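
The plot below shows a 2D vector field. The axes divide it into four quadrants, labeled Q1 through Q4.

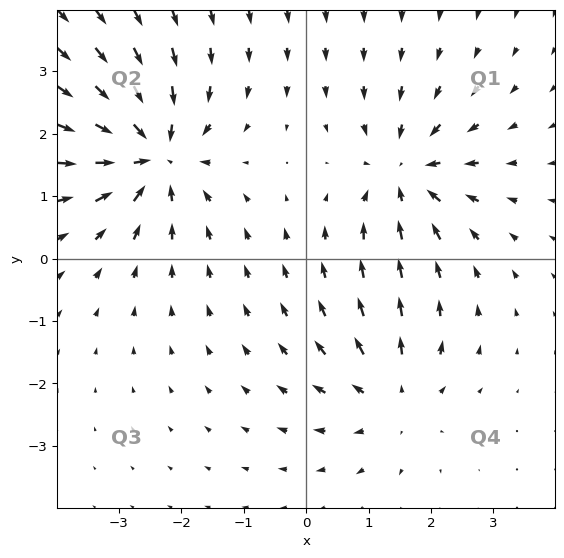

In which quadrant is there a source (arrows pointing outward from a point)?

The source sits at approximately (1.4, -2.2), which lies in quadrant Q4. The divergence there is about +3, positive as expected for a source.

Q4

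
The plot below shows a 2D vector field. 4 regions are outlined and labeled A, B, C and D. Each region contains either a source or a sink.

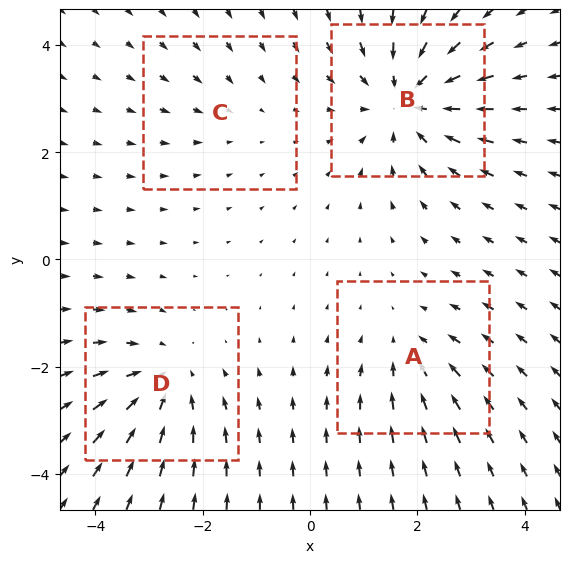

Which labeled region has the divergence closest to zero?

Divergence at each region's feature centre — A: about -3, B: about -6, C: about -2, D: about -4. Region C is closest to zero.

C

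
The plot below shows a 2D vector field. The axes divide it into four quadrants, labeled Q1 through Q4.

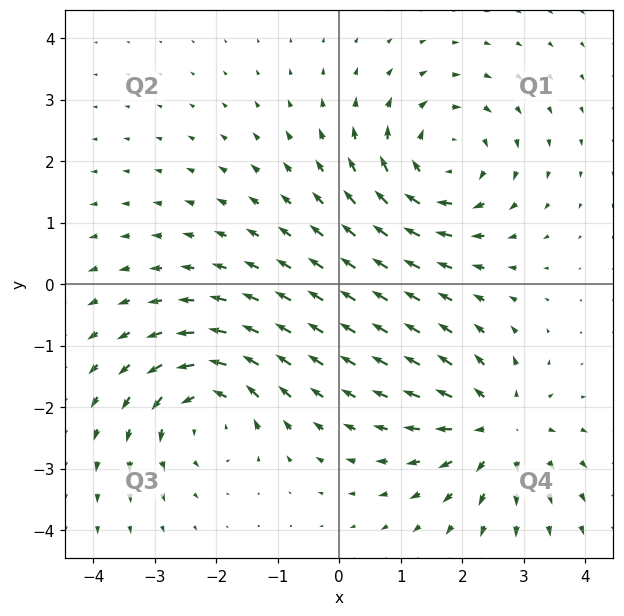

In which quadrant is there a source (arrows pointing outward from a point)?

Q4

The source sits at approximately (2.6, -2.3), which lies in quadrant Q4. The divergence there is about +4, positive as expected for a source.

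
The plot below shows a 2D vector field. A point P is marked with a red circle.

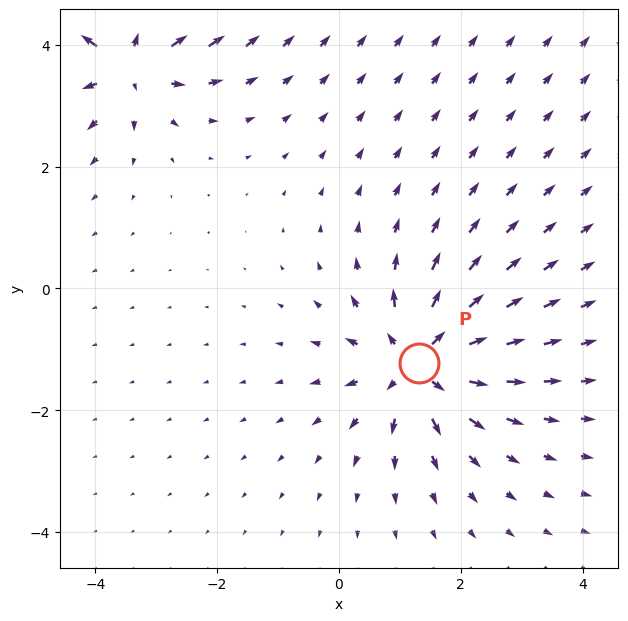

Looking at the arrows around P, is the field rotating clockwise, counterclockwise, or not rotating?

Near P at (1.3, -1.2) the arrows show no circulation. The curl there is ≈0.

not rotating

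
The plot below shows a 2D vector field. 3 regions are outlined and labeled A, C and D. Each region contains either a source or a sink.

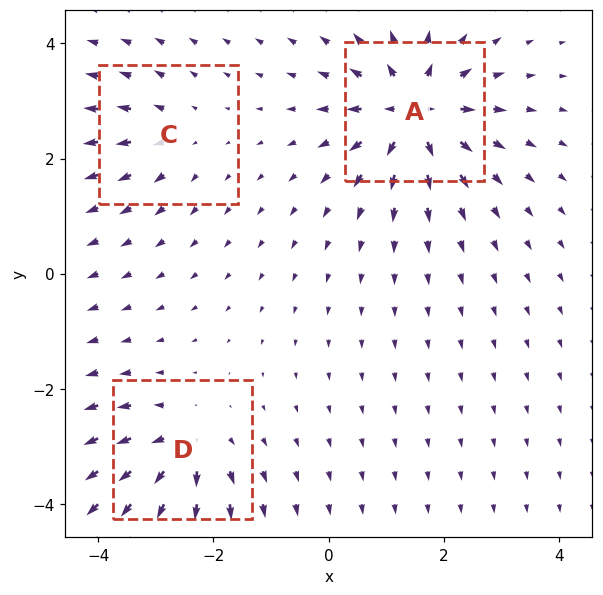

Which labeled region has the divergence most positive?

A

Divergence at each region's feature centre — A: about +6, C: about +3, D: about +4. Region A is most positive.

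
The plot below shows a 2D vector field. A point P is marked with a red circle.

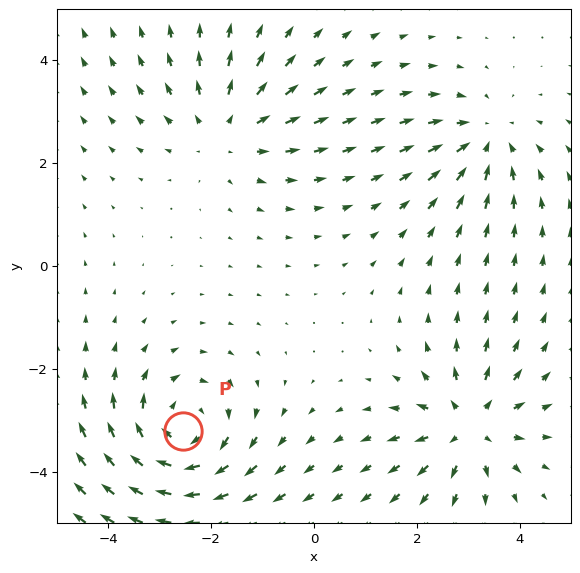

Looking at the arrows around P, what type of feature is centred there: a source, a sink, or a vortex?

vortex

At P (-2.5, -3.2) the arrows circulate clockwise. Divergence ≈0, curl about -5 — near-zero divergence with nonzero curl is a vortex.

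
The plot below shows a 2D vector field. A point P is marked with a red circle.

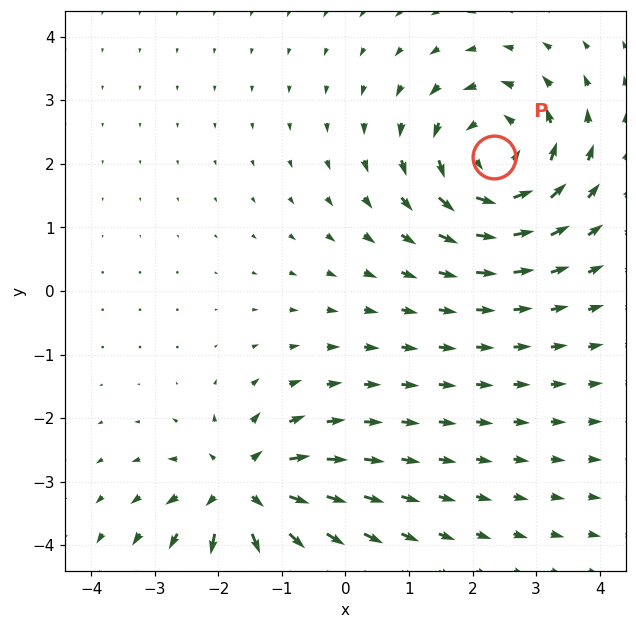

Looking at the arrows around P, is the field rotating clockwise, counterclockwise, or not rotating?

counterclockwise

Near P at (2.3, 2.1) the arrows circulate counterclockwise. The curl (z-component) there is about +5; positive curl means counterclockwise rotation.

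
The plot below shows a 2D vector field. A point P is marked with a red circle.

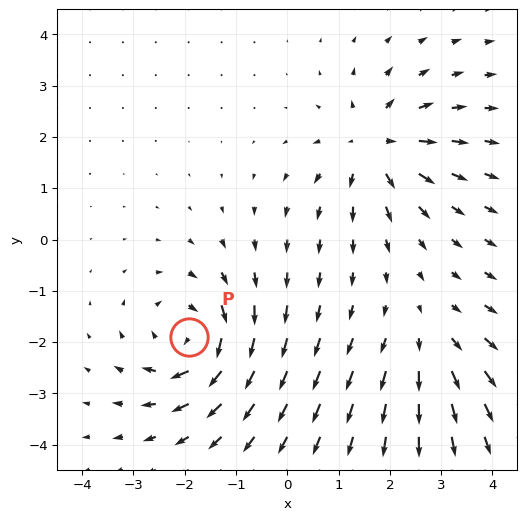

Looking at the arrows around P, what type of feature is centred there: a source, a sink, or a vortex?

At P (-1.9, -1.9) the arrows circulate clockwise. Divergence ≈0, curl about -6 — near-zero divergence with nonzero curl is a vortex.

vortex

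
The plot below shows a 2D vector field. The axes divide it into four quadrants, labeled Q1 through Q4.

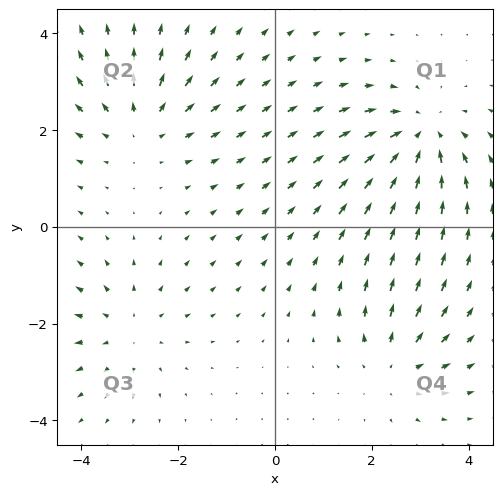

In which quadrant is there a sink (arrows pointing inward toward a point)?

Q1

The sink sits at approximately (3.0, 1.9), which lies in quadrant Q1. The divergence there is about -4, negative as expected for a sink.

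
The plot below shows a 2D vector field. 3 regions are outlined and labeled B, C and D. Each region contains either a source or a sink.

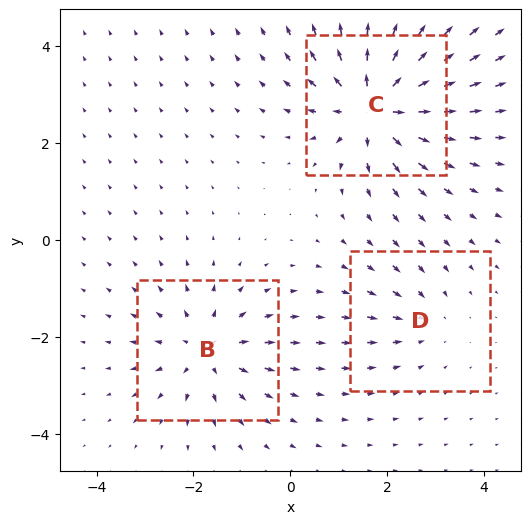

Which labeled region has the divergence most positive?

Divergence at each region's feature centre — B: about +4, C: about +6, D: about -2. Region C is most positive.

C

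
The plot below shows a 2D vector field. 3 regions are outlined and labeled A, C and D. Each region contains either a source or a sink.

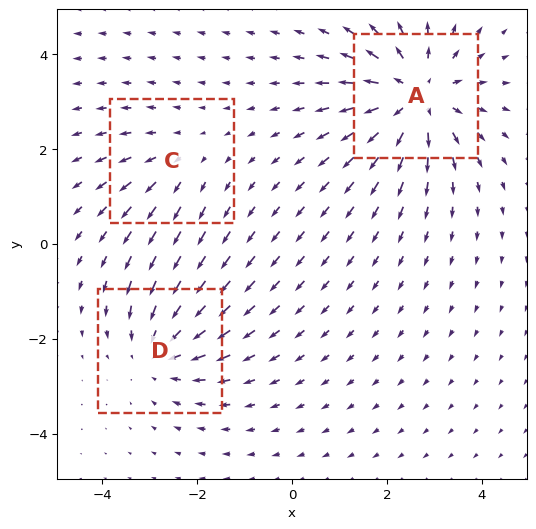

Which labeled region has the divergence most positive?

A

Divergence at each region's feature centre — A: about +4, C: about +2, D: about -3. Region A is most positive.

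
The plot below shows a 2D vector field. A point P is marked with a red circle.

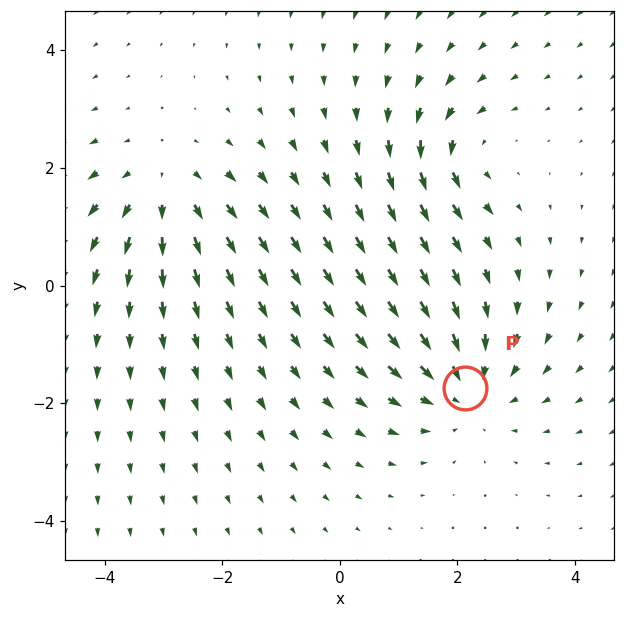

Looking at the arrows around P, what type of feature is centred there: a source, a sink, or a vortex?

At P (2.1, -1.8) the arrows converge inward. Divergence about -4, curl ≈0 — negative divergence with near-zero curl is a sink.

sink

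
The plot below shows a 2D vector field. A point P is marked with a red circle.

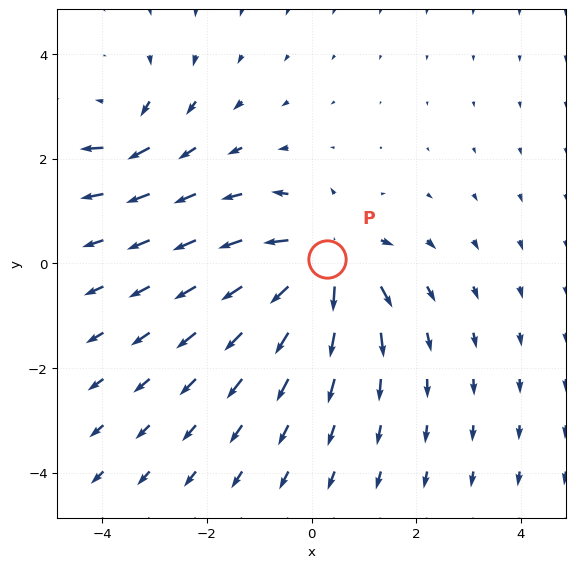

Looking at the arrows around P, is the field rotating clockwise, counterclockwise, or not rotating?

not rotating

Near P at (0.3, 0.1) the arrows show no circulation. The curl there is ≈0.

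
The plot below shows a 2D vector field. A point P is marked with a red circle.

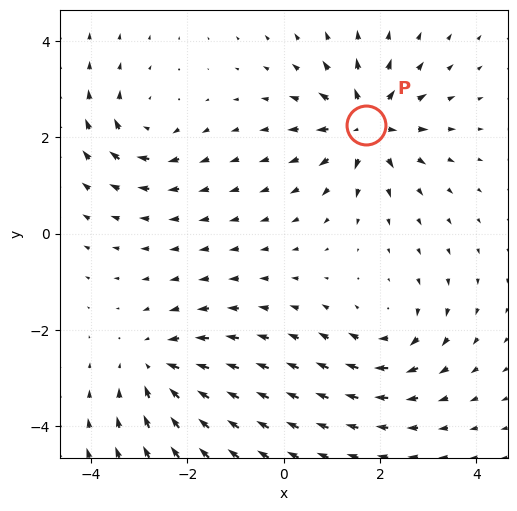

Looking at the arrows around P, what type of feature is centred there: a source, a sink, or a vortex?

source

At P (1.7, 2.3) the arrows spread outward. Divergence about +7, curl ≈0 — positive divergence with near-zero curl is a source.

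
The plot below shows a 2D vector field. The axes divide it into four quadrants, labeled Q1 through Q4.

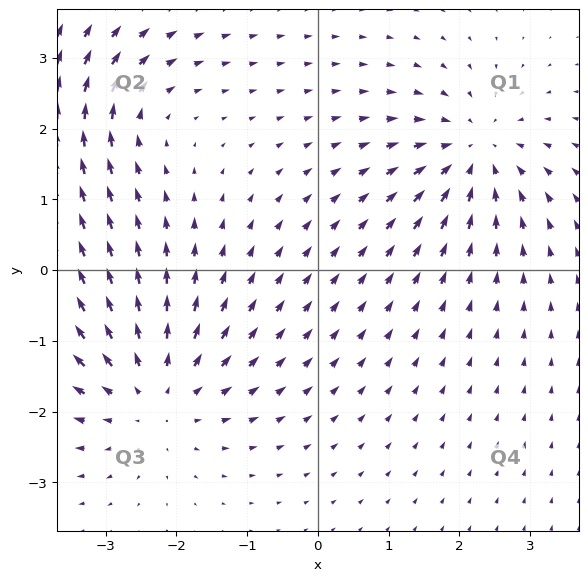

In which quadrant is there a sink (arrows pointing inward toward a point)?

Q1

The sink sits at approximately (2.2, 1.7), which lies in quadrant Q1. The divergence there is about -4, negative as expected for a sink.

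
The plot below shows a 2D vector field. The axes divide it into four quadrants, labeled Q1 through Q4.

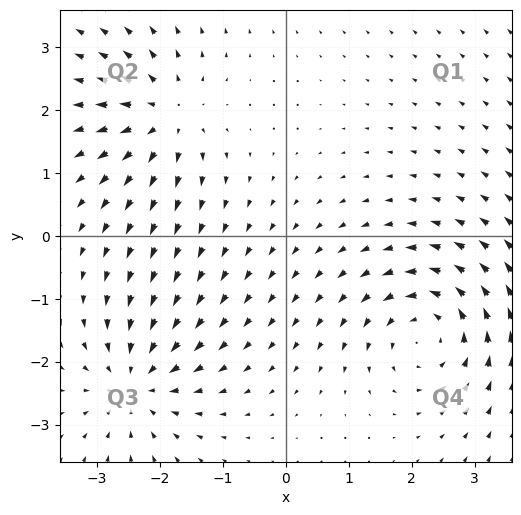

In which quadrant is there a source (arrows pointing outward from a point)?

The source sits at approximately (-1.9, 1.9), which lies in quadrant Q2. The divergence there is about +5, positive as expected for a source.

Q2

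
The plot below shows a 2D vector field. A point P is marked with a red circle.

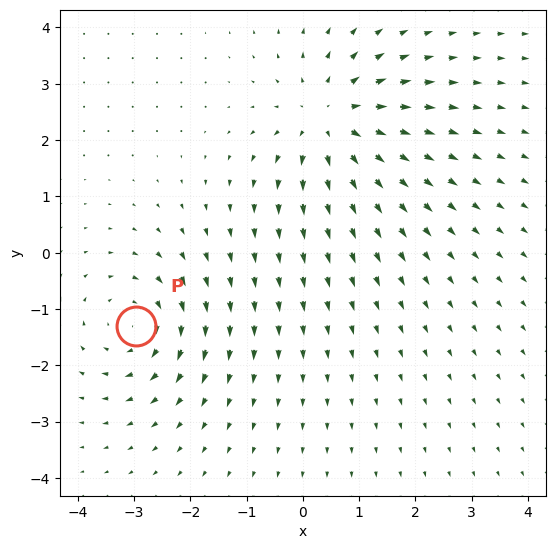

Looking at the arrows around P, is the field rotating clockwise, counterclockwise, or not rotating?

Near P at (-3.0, -1.3) the arrows circulate clockwise. The curl (z-component) there is about -3; negative curl means clockwise rotation.

clockwise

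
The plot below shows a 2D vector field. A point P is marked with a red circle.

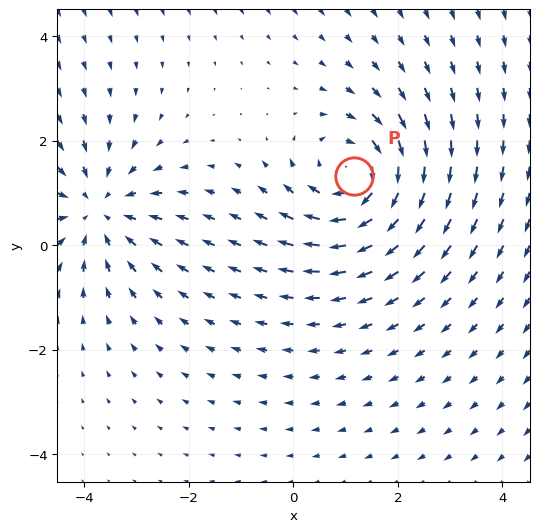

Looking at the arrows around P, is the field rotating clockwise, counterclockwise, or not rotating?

Near P at (1.2, 1.3) the arrows circulate clockwise. The curl (z-component) there is about -5; negative curl means clockwise rotation.

clockwise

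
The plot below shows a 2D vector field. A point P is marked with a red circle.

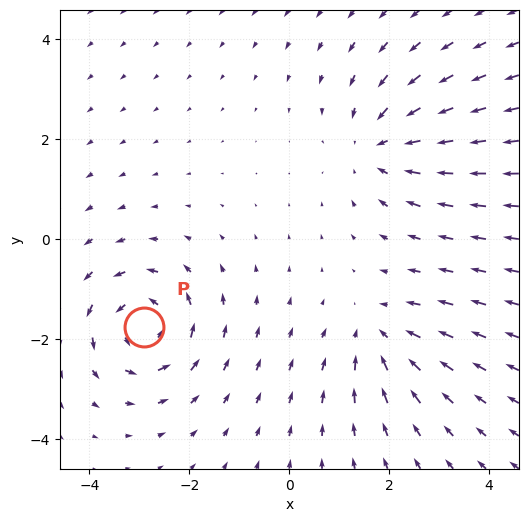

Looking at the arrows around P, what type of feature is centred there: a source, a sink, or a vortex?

vortex

At P (-2.9, -1.8) the arrows circulate counterclockwise. Divergence ≈0, curl about +5 — near-zero divergence with nonzero curl is a vortex.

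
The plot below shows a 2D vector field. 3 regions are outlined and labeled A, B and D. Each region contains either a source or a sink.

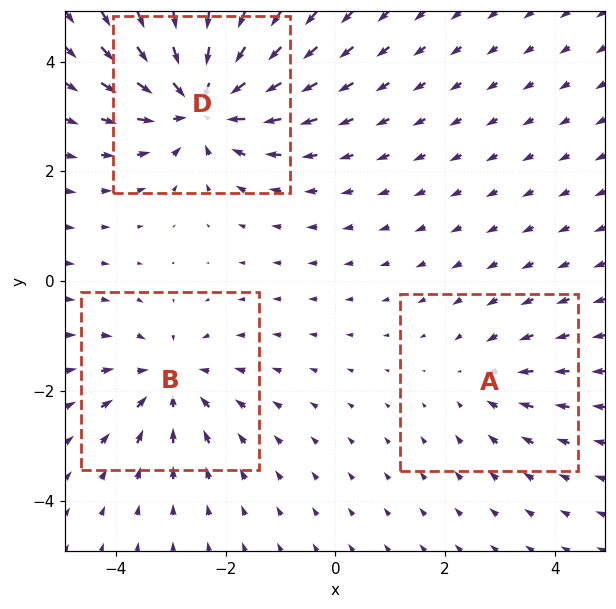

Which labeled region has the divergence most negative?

D

Divergence at each region's feature centre — A: about -2, B: about -3, D: about -5. Region D is most negative.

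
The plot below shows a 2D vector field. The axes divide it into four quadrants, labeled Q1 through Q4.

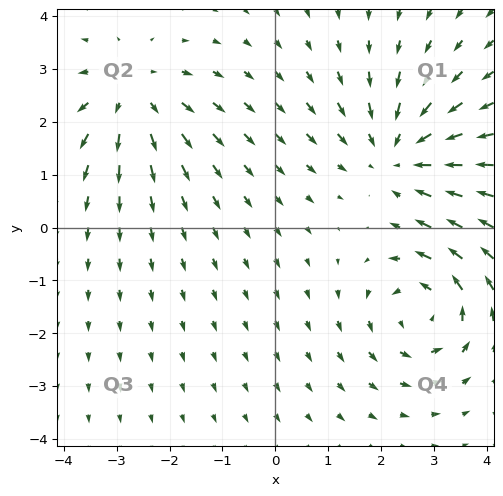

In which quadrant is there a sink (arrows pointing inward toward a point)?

The sink sits at approximately (2.3, 1.4), which lies in quadrant Q1. The divergence there is about -3, negative as expected for a sink.

Q1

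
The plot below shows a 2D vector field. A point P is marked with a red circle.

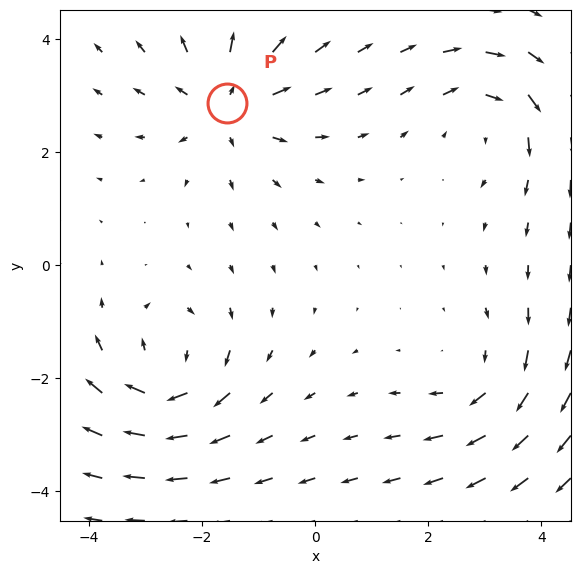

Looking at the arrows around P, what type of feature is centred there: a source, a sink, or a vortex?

source

At P (-1.6, 2.9) the arrows spread outward. Divergence about +6, curl ≈0 — positive divergence with near-zero curl is a source.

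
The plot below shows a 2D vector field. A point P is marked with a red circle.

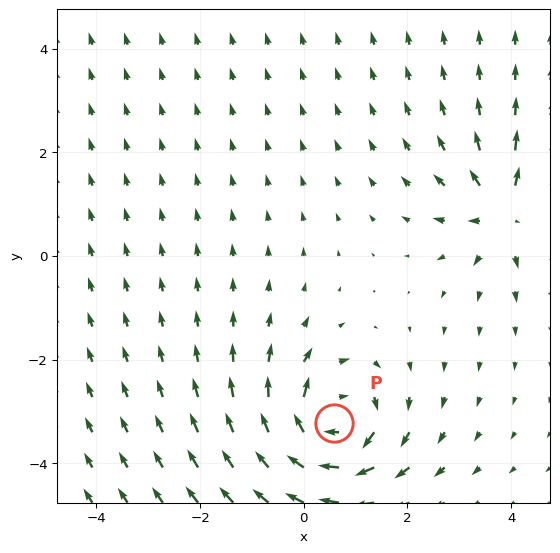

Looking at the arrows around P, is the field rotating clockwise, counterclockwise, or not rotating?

Near P at (0.6, -3.2) the arrows circulate clockwise. The curl (z-component) there is about -6; negative curl means clockwise rotation.

clockwise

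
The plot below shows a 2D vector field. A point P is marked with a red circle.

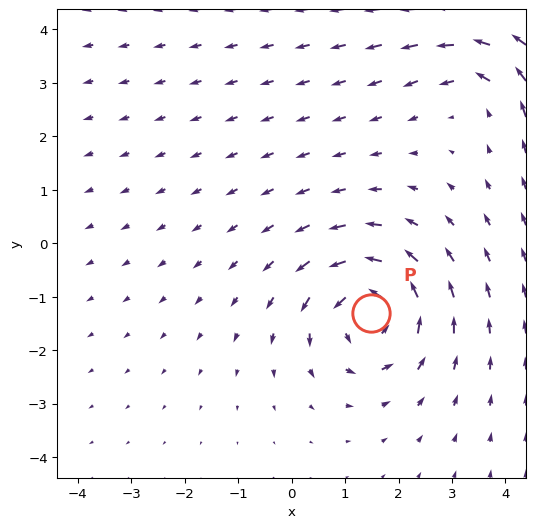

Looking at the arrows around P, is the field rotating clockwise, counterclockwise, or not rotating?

Near P at (1.5, -1.3) the arrows circulate counterclockwise. The curl (z-component) there is about +5; positive curl means counterclockwise rotation.

counterclockwise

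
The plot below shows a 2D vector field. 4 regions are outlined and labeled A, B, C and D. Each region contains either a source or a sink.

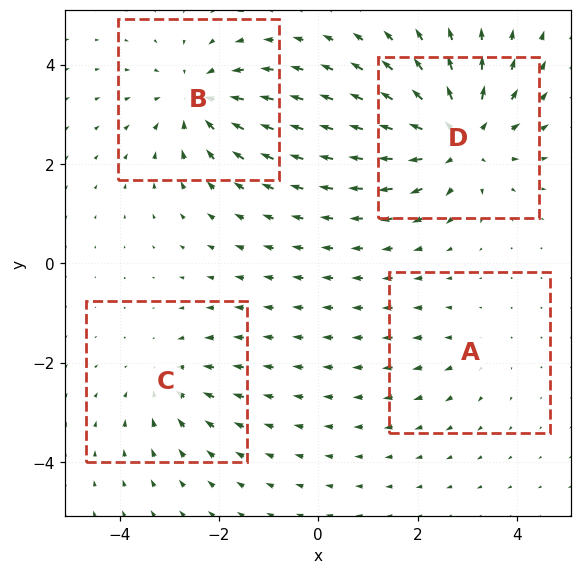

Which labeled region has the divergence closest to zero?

Divergence at each region's feature centre — A: about +2, B: about -5, C: about -3, D: about +6. Region A is closest to zero.

A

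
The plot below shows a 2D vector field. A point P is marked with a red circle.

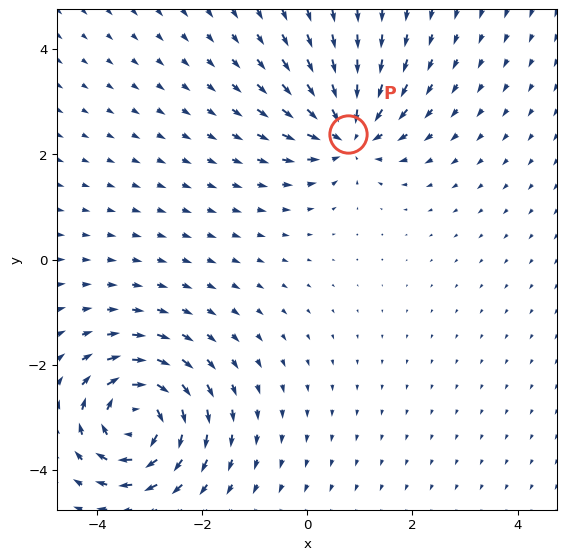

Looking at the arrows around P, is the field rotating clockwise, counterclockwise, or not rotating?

Near P at (0.8, 2.4) the arrows show no circulation. The curl there is ≈0.

not rotating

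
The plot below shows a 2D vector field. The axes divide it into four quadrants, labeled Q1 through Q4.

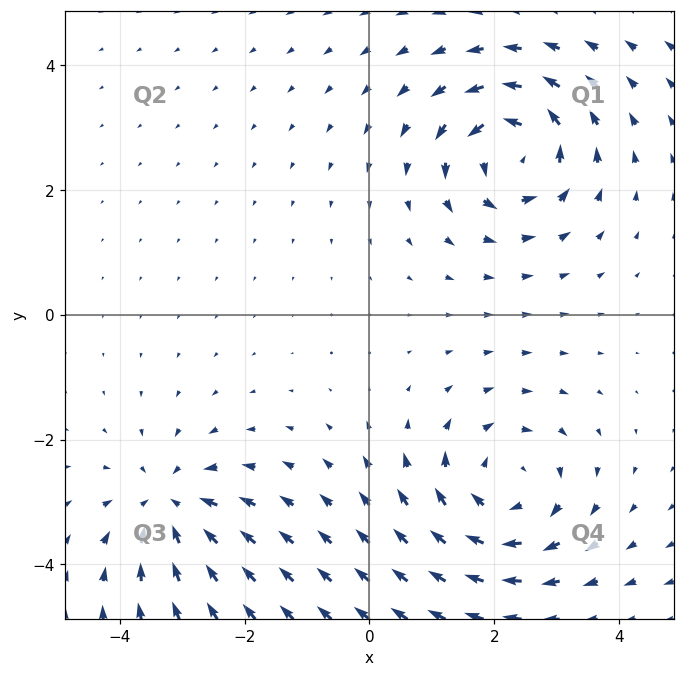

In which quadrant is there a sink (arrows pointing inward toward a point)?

Q3

The sink sits at approximately (-3.2, -3.0), which lies in quadrant Q3. The divergence there is about -4, negative as expected for a sink.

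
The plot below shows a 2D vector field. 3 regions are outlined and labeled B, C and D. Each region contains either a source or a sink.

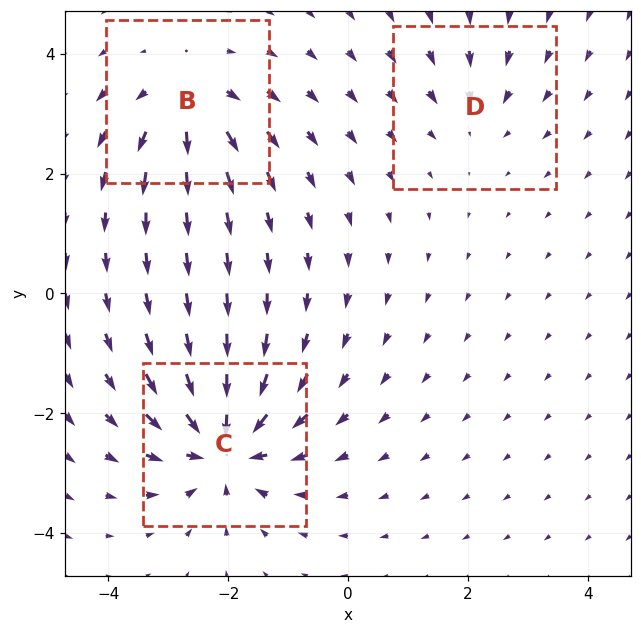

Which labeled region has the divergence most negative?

Divergence at each region's feature centre — B: about +4, C: about -6, D: about -2. Region C is most negative.

C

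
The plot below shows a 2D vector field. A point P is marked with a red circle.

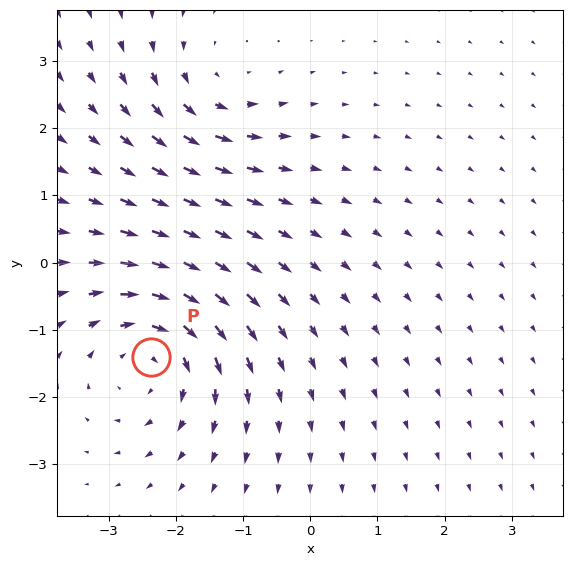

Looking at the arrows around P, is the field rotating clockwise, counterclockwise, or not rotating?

clockwise

Near P at (-2.4, -1.4) the arrows circulate clockwise. The curl (z-component) there is about -4; negative curl means clockwise rotation.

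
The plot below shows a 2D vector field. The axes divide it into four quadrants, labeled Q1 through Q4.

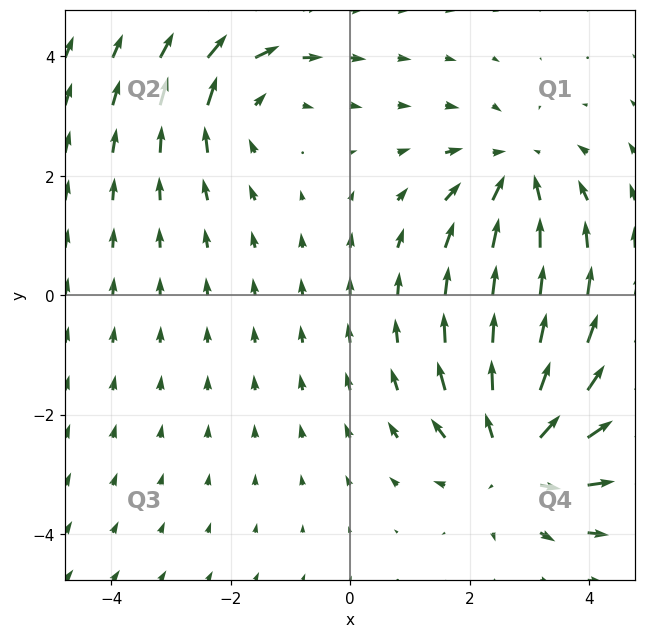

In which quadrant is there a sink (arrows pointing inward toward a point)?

Q1

The sink sits at approximately (2.8, 2.0), which lies in quadrant Q1. The divergence there is about -3, negative as expected for a sink.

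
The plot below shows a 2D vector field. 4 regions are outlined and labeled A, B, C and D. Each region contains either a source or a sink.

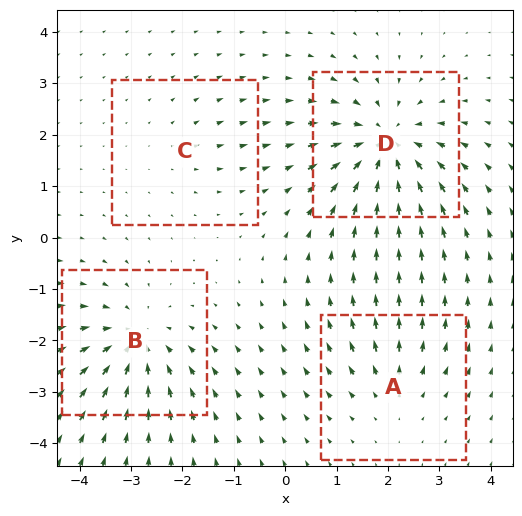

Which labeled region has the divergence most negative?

D

Divergence at each region's feature centre — A: about +3, B: about -5, C: about +2, D: about -6. Region D is most negative.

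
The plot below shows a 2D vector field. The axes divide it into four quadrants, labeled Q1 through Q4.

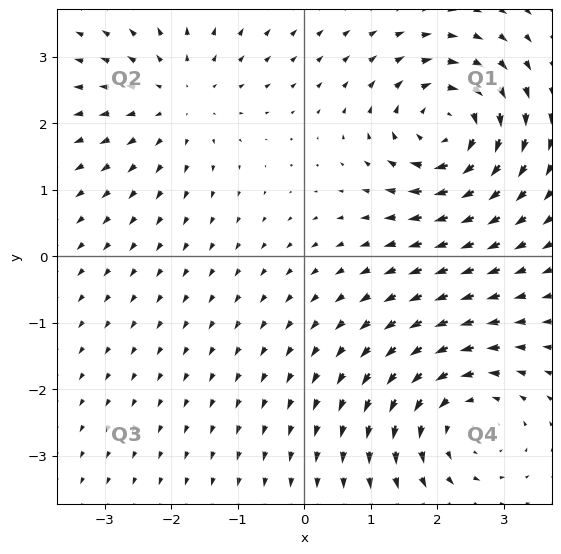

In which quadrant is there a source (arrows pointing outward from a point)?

The source sits at approximately (-1.9, 2.4), which lies in quadrant Q2. The divergence there is about +3, positive as expected for a source.

Q2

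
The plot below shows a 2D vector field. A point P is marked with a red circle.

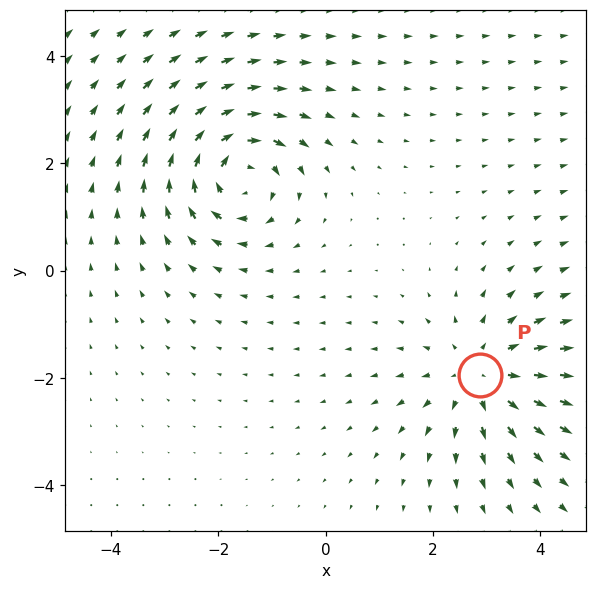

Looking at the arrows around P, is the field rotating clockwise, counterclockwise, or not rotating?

not rotating

Near P at (2.9, -1.9) the arrows show no circulation. The curl there is ≈0.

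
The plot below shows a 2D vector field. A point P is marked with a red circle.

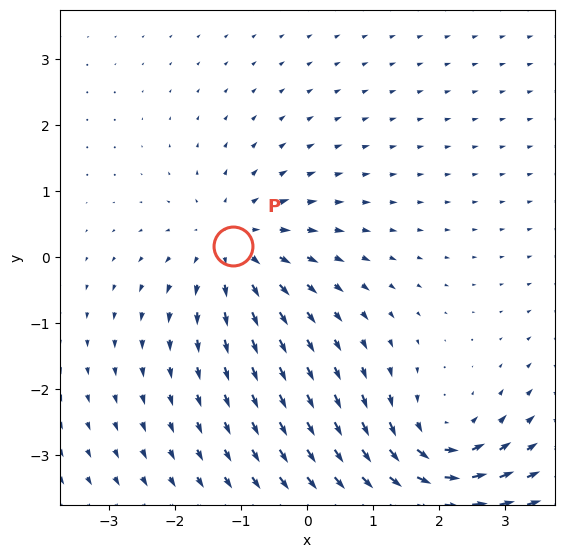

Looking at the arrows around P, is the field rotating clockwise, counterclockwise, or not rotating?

not rotating

Near P at (-1.1, 0.2) the arrows show no circulation. The curl there is ≈0.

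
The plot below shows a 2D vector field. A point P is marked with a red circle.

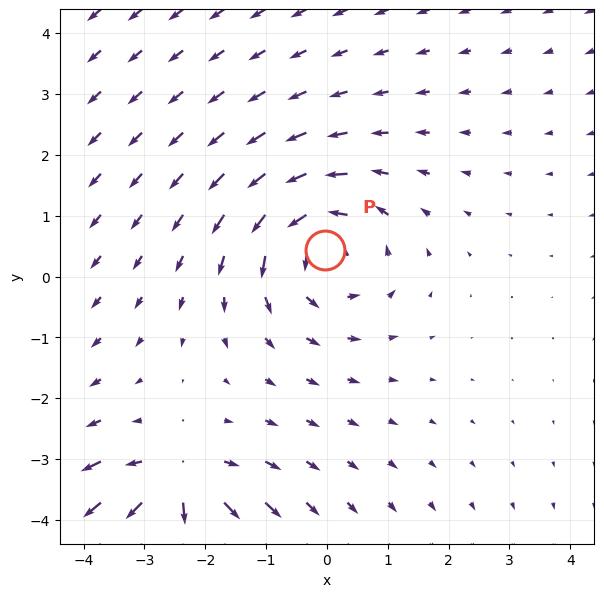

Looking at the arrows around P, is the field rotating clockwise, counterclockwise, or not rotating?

Near P at (-0.0, 0.4) the arrows circulate counterclockwise. The curl (z-component) there is about +3; positive curl means counterclockwise rotation.

counterclockwise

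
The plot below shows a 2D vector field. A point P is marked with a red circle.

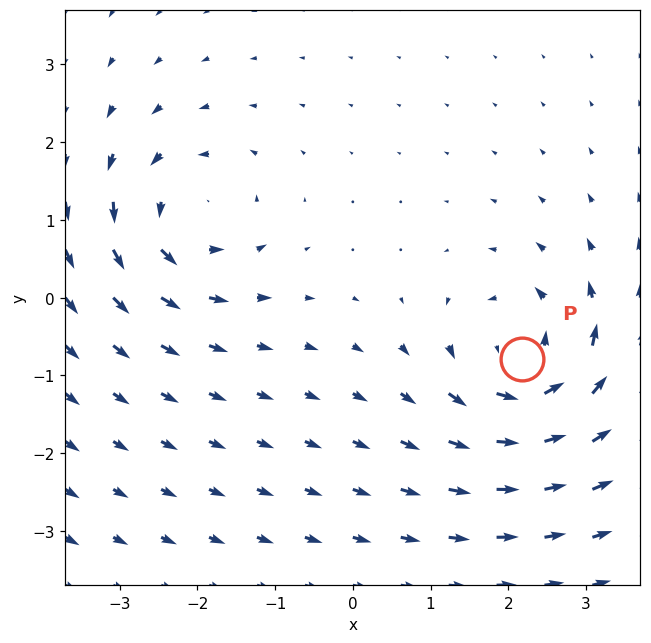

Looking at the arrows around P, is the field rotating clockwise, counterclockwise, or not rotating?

counterclockwise

Near P at (2.2, -0.8) the arrows circulate counterclockwise. The curl (z-component) there is about +6; positive curl means counterclockwise rotation.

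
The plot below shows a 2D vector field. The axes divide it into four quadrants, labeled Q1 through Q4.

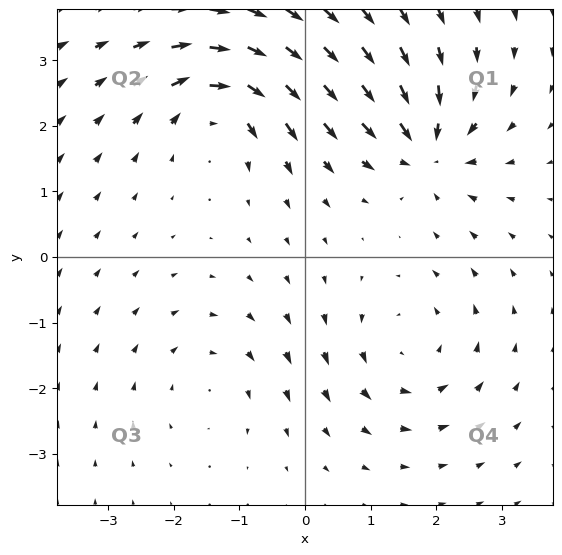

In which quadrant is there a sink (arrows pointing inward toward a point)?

The sink sits at approximately (1.9, 1.7), which lies in quadrant Q1. The divergence there is about -5, negative as expected for a sink.

Q1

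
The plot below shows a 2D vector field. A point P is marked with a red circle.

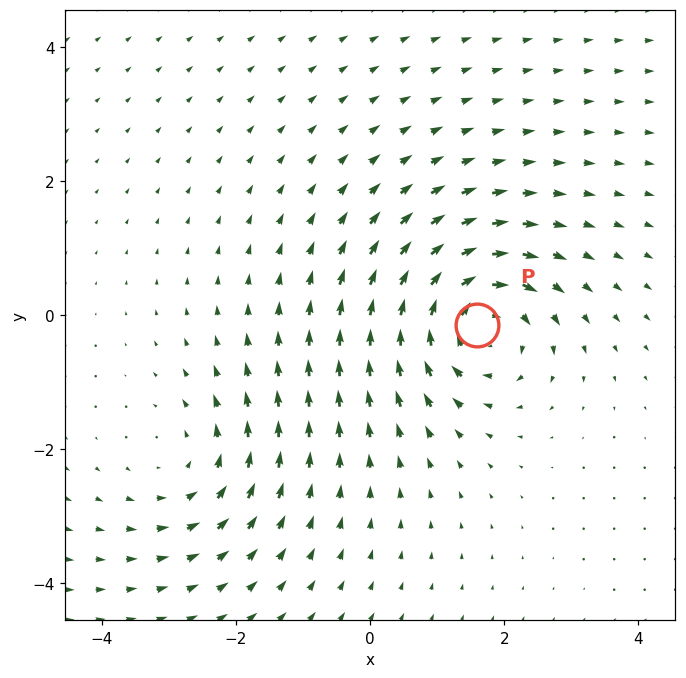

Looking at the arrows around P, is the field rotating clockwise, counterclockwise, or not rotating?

clockwise

Near P at (1.6, -0.1) the arrows circulate clockwise. The curl (z-component) there is about -6; negative curl means clockwise rotation.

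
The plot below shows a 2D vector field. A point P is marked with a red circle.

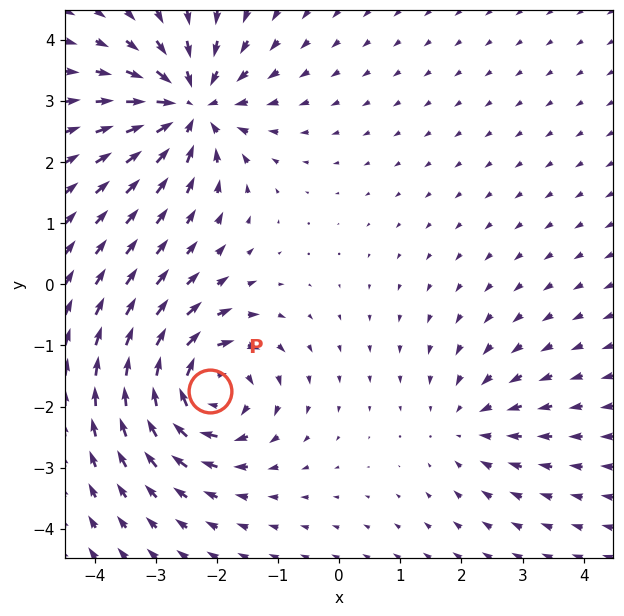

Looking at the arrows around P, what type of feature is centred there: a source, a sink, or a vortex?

At P (-2.1, -1.7) the arrows circulate clockwise. Divergence ≈0, curl about -7 — near-zero divergence with nonzero curl is a vortex.

vortex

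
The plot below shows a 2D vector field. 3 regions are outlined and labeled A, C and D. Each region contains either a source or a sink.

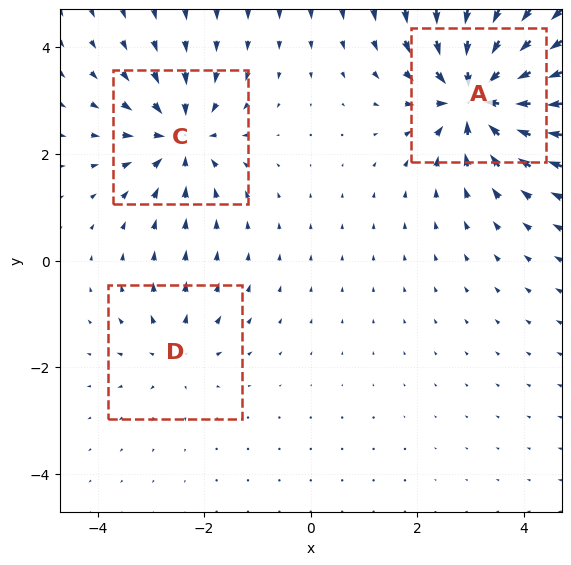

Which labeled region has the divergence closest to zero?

Divergence at each region's feature centre — A: about -7, C: about -4, D: about +2. Region D is closest to zero.

D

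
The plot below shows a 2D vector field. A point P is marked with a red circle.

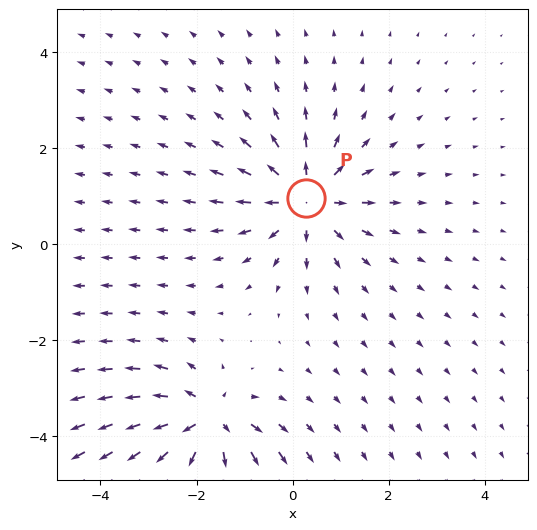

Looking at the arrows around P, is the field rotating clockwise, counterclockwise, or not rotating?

Near P at (0.3, 1.0) the arrows show no circulation. The curl there is ≈0.

not rotating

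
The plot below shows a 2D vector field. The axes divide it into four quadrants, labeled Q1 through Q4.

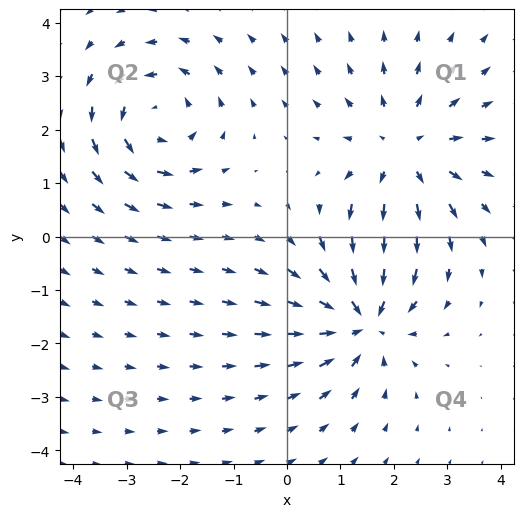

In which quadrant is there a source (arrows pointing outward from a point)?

Q1

The source sits at approximately (2.2, 1.6), which lies in quadrant Q1. The divergence there is about +4, positive as expected for a source.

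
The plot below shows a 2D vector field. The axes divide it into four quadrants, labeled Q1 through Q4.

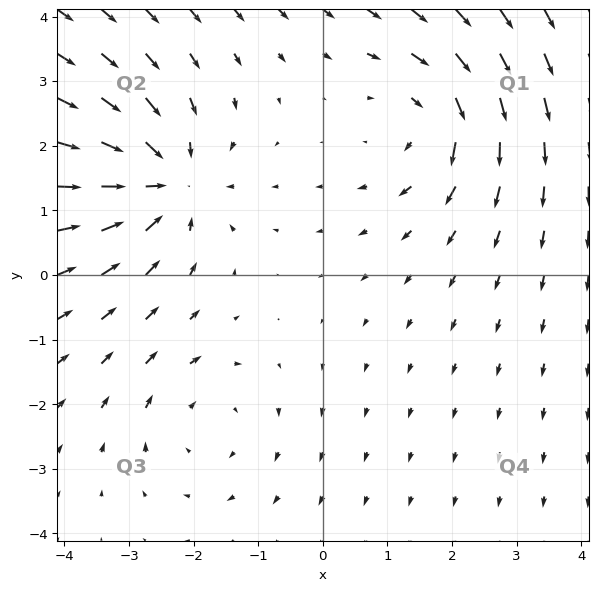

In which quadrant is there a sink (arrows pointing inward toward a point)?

The sink sits at approximately (-2.5, 1.4), which lies in quadrant Q2. The divergence there is about -4, negative as expected for a sink.

Q2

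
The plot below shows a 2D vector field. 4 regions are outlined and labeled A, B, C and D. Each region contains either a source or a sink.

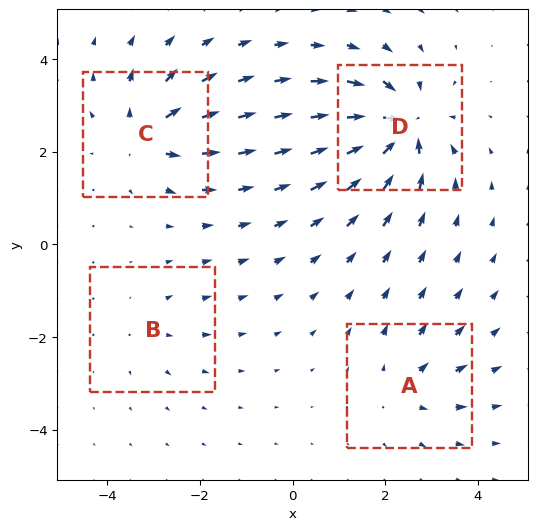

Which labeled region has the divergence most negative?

D

Divergence at each region's feature centre — A: about +4, B: about +3, C: about +6, D: about -8. Region D is most negative.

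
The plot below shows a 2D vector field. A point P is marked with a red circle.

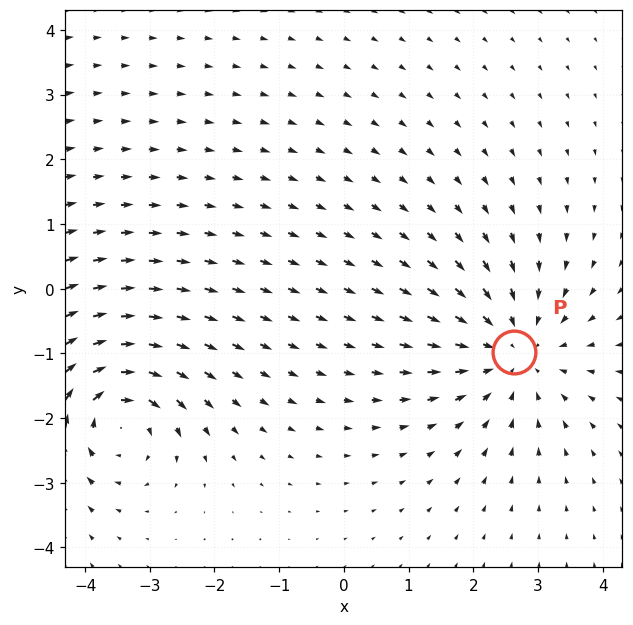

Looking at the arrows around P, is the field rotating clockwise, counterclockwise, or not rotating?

not rotating

Near P at (2.6, -1.0) the arrows show no circulation. The curl there is ≈0.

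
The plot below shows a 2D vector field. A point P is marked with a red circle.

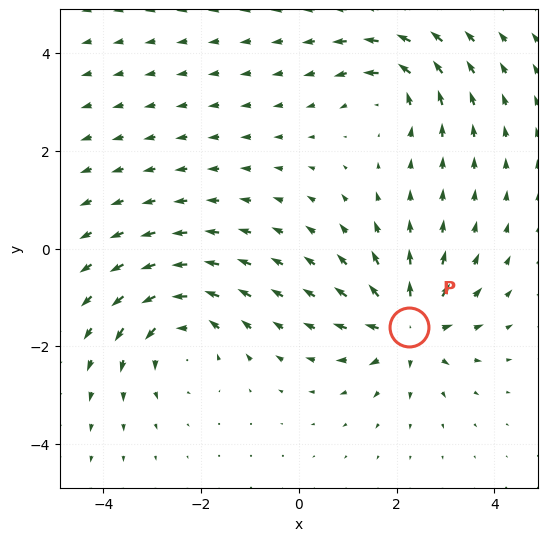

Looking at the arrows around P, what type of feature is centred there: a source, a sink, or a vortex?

source

At P (2.2, -1.6) the arrows spread outward. Divergence about +5, curl ≈0 — positive divergence with near-zero curl is a source.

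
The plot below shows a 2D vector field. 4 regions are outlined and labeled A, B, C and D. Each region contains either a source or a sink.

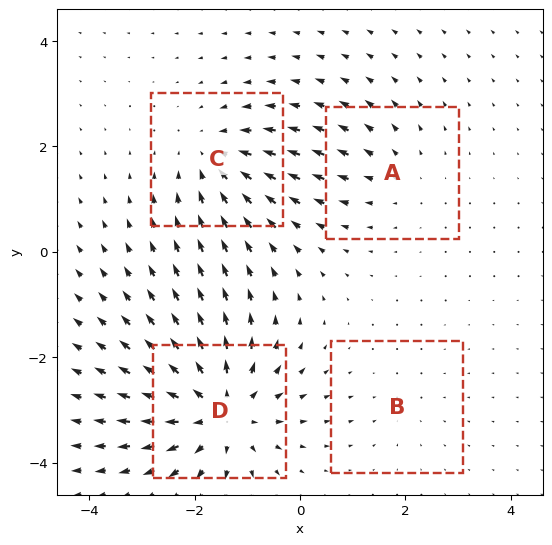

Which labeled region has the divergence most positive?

Divergence at each region's feature centre — A: about +3, B: about -2, C: about -4, D: about +7. Region D is most positive.

D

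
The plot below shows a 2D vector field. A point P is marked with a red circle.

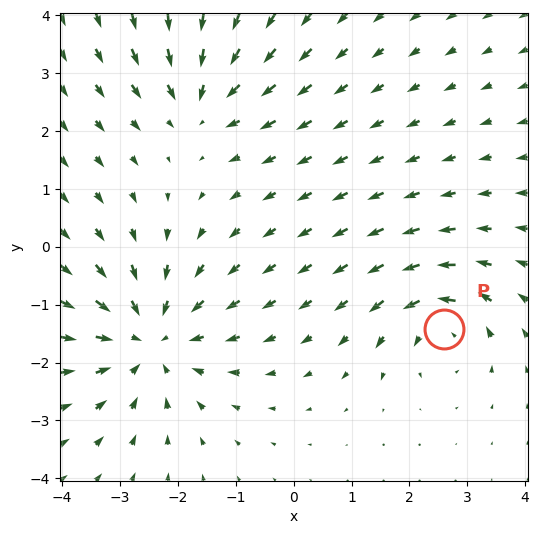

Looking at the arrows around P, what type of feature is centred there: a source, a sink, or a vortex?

At P (2.6, -1.4) the arrows circulate counterclockwise. Divergence ≈0, curl about +4 — near-zero divergence with nonzero curl is a vortex.

vortex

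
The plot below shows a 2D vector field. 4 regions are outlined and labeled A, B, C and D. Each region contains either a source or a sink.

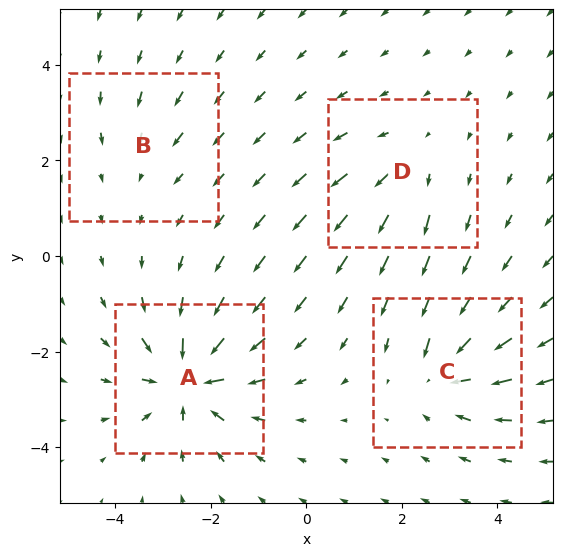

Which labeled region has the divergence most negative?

Divergence at each region's feature centre — A: about -8, B: about -2, C: about -5, D: about +3. Region A is most negative.

A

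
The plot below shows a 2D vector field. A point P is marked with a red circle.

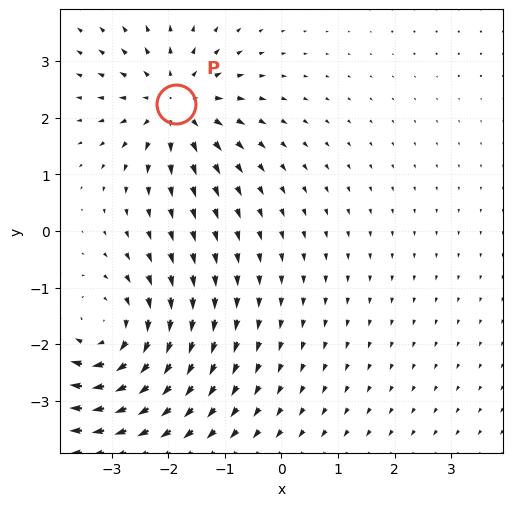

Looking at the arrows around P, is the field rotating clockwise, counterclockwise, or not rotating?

Near P at (-1.9, 2.2) the arrows show no circulation. The curl there is ≈0.

not rotating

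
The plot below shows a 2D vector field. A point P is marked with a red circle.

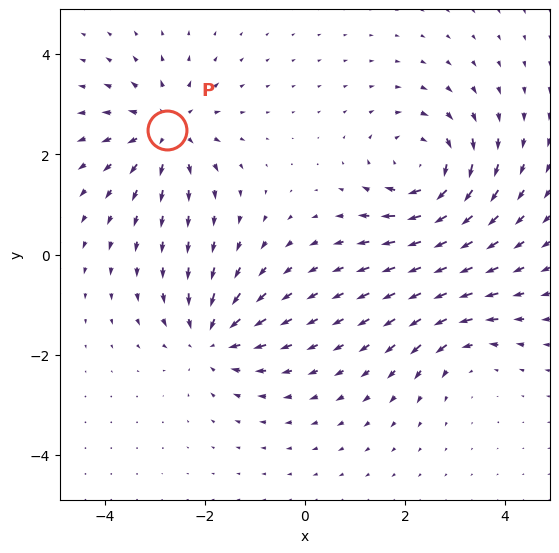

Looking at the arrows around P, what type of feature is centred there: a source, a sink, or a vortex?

At P (-2.8, 2.5) the arrows spread outward. Divergence about +5, curl ≈0 — positive divergence with near-zero curl is a source.

source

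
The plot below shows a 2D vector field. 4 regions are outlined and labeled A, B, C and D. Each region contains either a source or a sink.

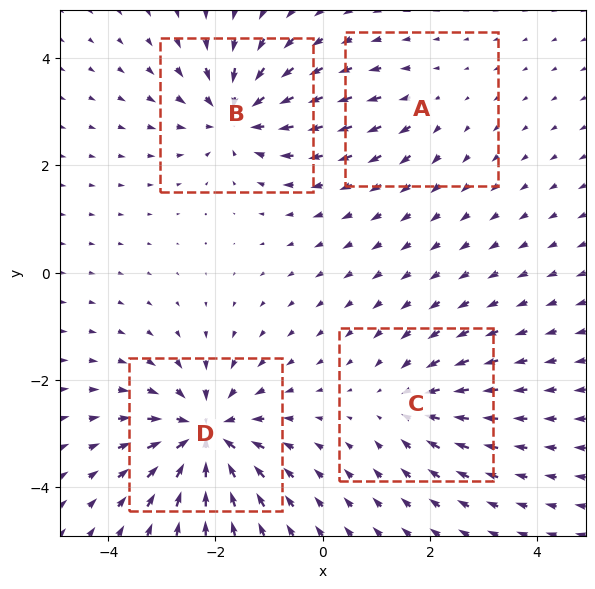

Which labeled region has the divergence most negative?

D

Divergence at each region's feature centre — A: about +2, B: about -6, C: about -4, D: about -8. Region D is most negative.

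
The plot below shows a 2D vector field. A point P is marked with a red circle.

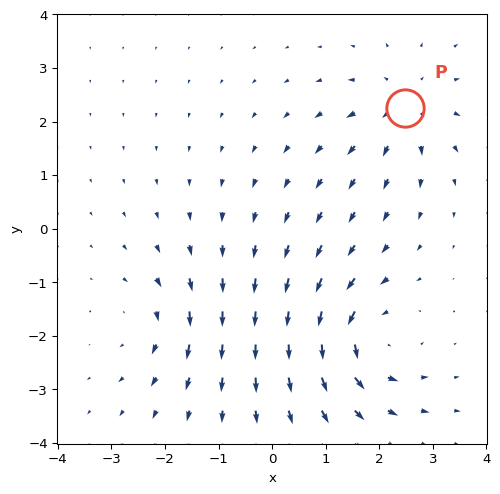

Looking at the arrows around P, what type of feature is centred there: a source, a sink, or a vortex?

At P (2.5, 2.3) the arrows spread outward. Divergence about +4, curl ≈0 — positive divergence with near-zero curl is a source.

source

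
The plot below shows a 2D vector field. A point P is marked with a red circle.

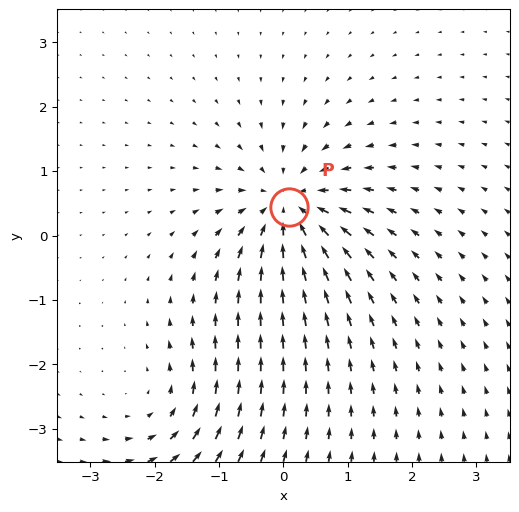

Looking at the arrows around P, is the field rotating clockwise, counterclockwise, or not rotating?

not rotating

Near P at (0.1, 0.4) the arrows show no circulation. The curl there is ≈0.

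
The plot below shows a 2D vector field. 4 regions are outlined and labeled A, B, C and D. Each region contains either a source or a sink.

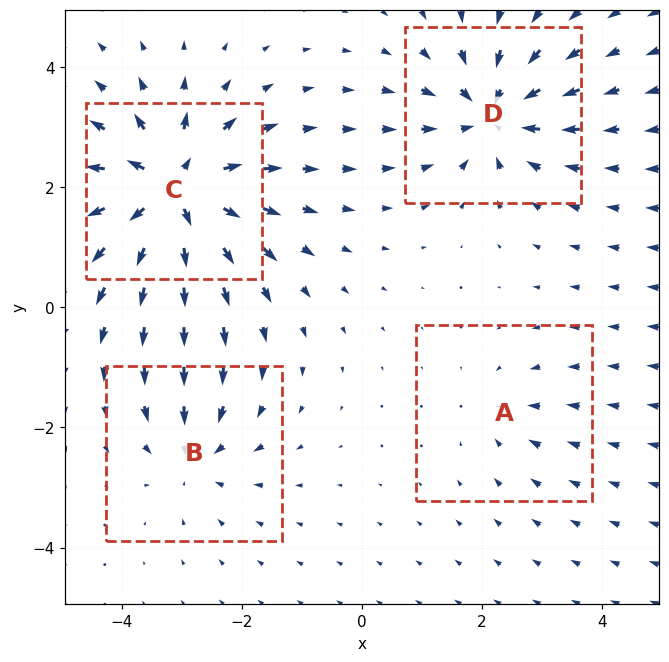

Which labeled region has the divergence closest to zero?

A

Divergence at each region's feature centre — A: about -2, B: about -4, C: about +8, D: about -6. Region A is closest to zero.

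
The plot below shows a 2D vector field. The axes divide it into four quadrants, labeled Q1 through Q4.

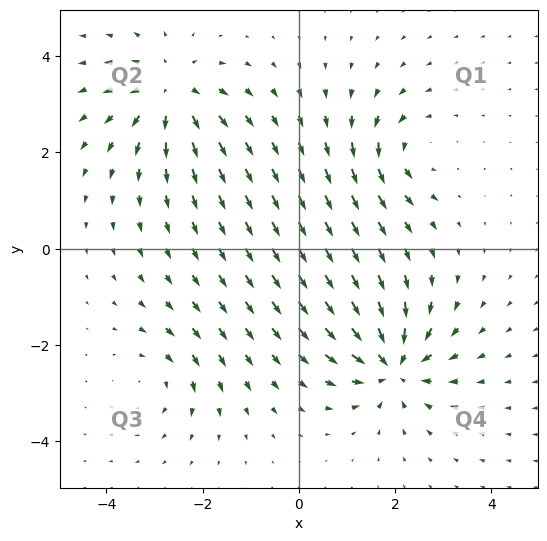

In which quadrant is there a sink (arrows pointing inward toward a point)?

Q4

The sink sits at approximately (2.0, -2.4), which lies in quadrant Q4. The divergence there is about -6, negative as expected for a sink.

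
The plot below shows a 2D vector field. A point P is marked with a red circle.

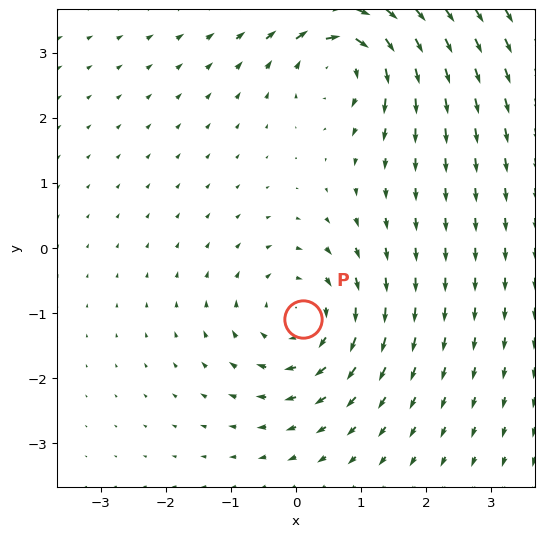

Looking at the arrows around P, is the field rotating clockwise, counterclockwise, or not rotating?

Near P at (0.1, -1.1) the arrows circulate clockwise. The curl (z-component) there is about -4; negative curl means clockwise rotation.

clockwise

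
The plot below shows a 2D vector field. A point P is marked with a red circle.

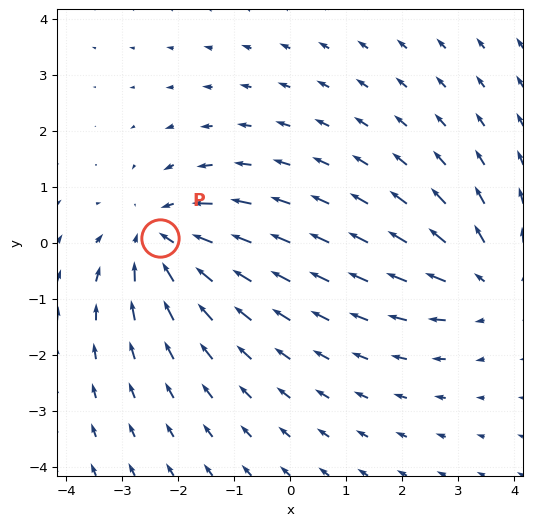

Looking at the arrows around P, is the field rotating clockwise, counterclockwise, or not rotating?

Near P at (-2.3, 0.1) the arrows show no circulation. The curl there is ≈0.

not rotating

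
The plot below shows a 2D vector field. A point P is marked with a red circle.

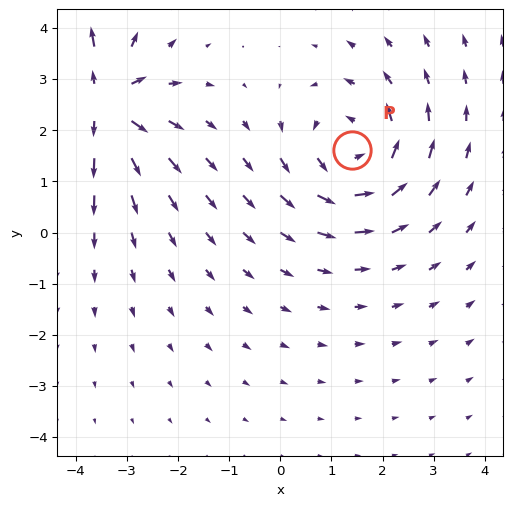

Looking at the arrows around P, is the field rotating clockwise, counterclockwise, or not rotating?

Near P at (1.4, 1.6) the arrows circulate counterclockwise. The curl (z-component) there is about +4; positive curl means counterclockwise rotation.

counterclockwise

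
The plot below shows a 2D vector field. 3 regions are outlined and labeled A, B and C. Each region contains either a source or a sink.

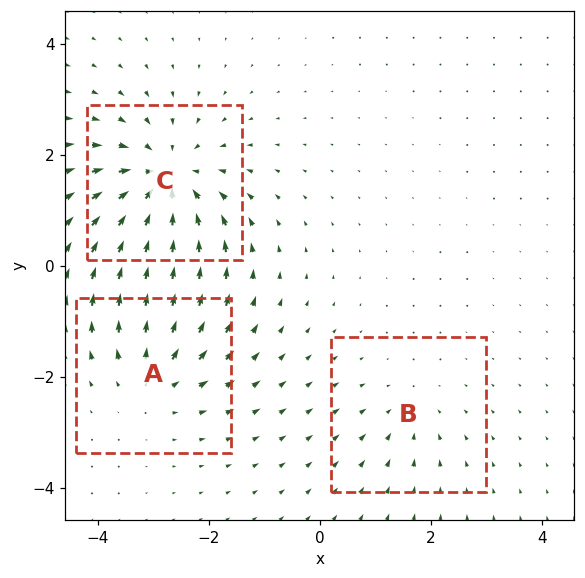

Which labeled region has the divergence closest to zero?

Divergence at each region's feature centre — A: about +3, B: about -2, C: about -5. Region B is closest to zero.

B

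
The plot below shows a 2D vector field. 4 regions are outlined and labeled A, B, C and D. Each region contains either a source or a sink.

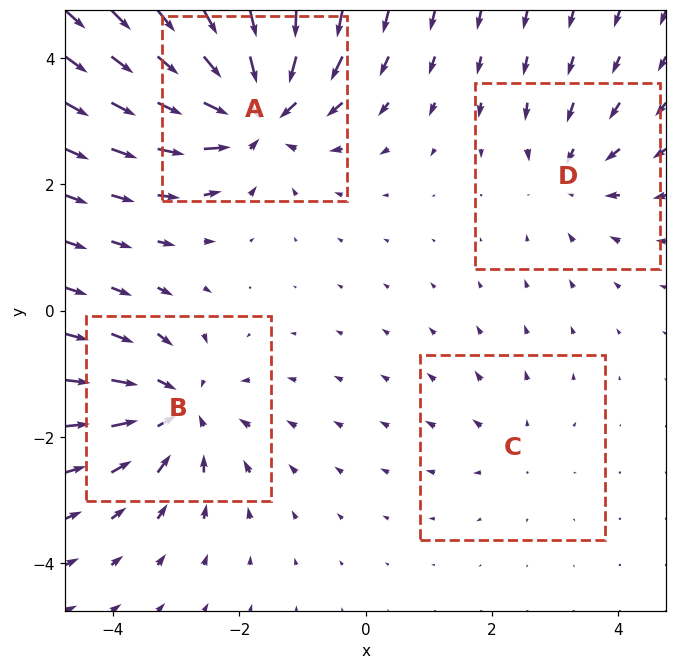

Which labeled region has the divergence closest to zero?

C

Divergence at each region's feature centre — A: about -7, B: about -5, C: about +2, D: about -3. Region C is closest to zero.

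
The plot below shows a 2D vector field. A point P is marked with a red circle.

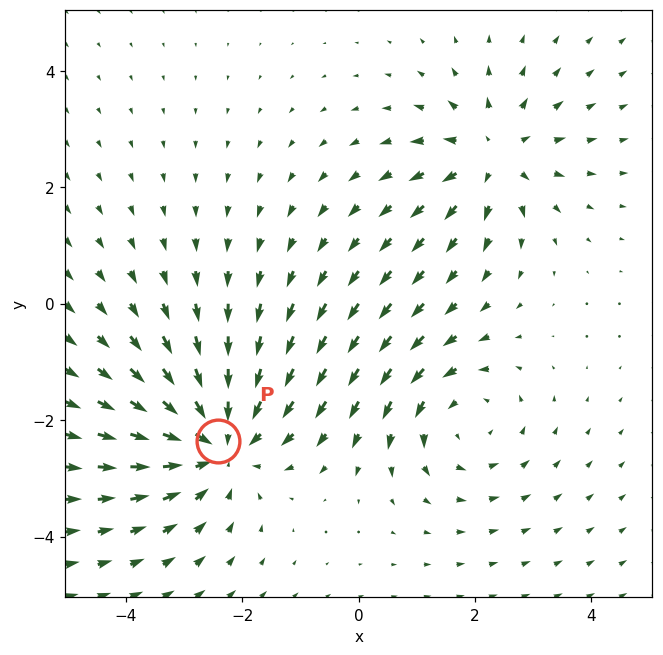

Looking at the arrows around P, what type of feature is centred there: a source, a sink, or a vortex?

sink

At P (-2.4, -2.4) the arrows converge inward. Divergence about -4, curl ≈0 — negative divergence with near-zero curl is a sink.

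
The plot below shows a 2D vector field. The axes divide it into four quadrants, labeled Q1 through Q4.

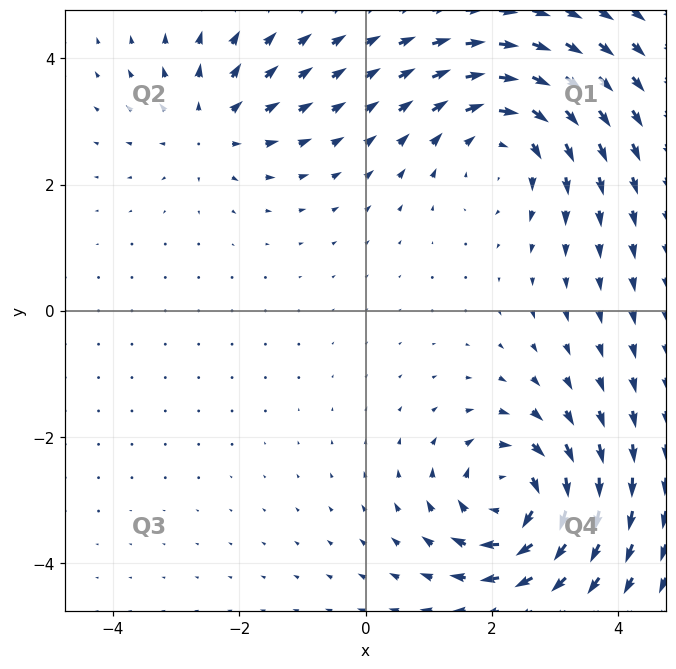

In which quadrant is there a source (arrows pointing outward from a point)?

Q2

The source sits at approximately (-2.4, 2.9), which lies in quadrant Q2. The divergence there is about +3, positive as expected for a source.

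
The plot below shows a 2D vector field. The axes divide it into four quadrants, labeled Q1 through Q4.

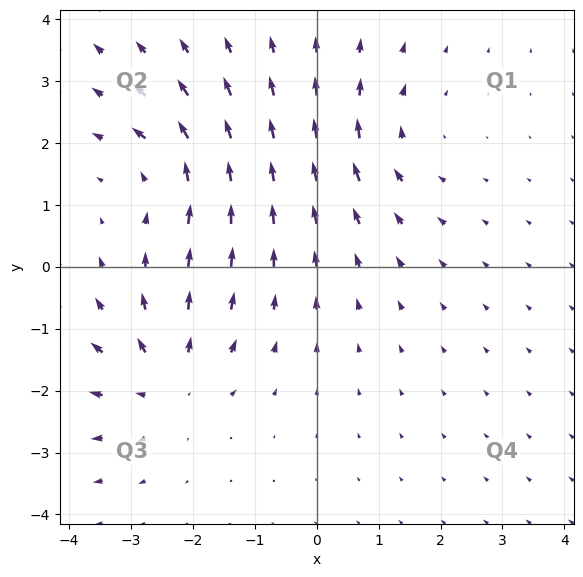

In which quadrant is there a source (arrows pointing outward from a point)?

The source sits at approximately (-2.4, -1.9), which lies in quadrant Q3. The divergence there is about +3, positive as expected for a source.

Q3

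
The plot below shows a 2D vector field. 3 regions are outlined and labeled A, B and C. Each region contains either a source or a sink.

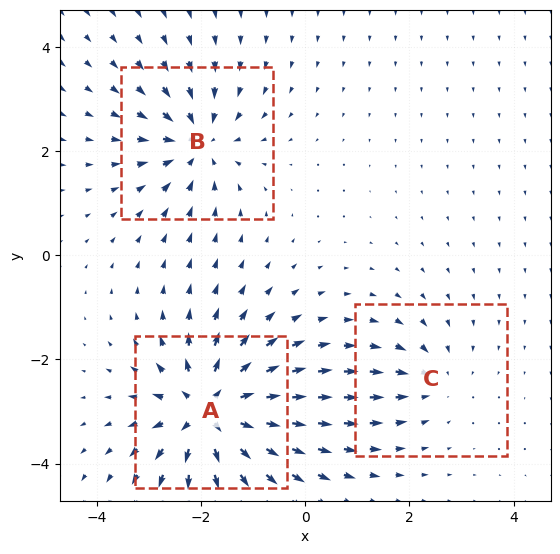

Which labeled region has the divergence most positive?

Divergence at each region's feature centre — A: about +6, B: about -4, C: about -3. Region A is most positive.

A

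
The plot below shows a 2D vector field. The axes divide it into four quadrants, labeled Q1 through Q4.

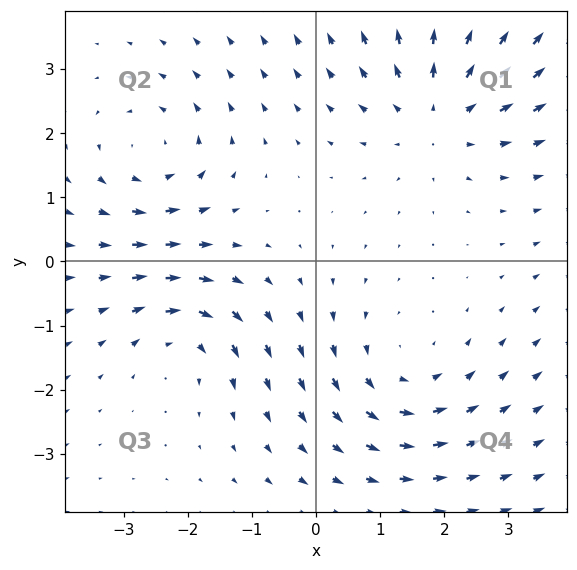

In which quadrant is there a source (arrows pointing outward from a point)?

The source sits at approximately (1.9, 2.3), which lies in quadrant Q1. The divergence there is about +3, positive as expected for a source.

Q1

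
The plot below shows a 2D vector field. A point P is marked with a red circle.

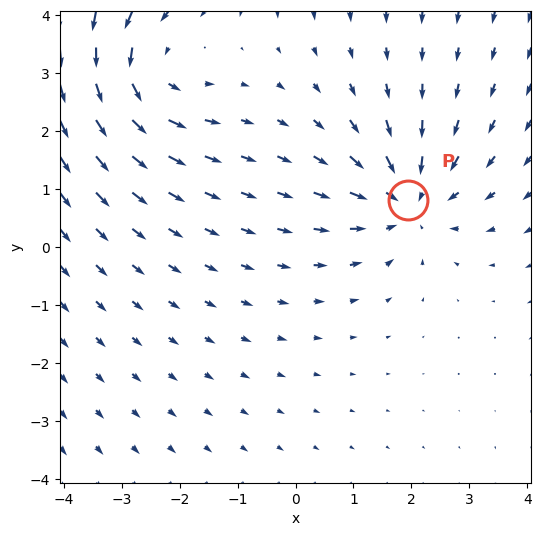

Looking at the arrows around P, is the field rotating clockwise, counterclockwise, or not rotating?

Near P at (1.9, 0.8) the arrows show no circulation. The curl there is ≈0.

not rotating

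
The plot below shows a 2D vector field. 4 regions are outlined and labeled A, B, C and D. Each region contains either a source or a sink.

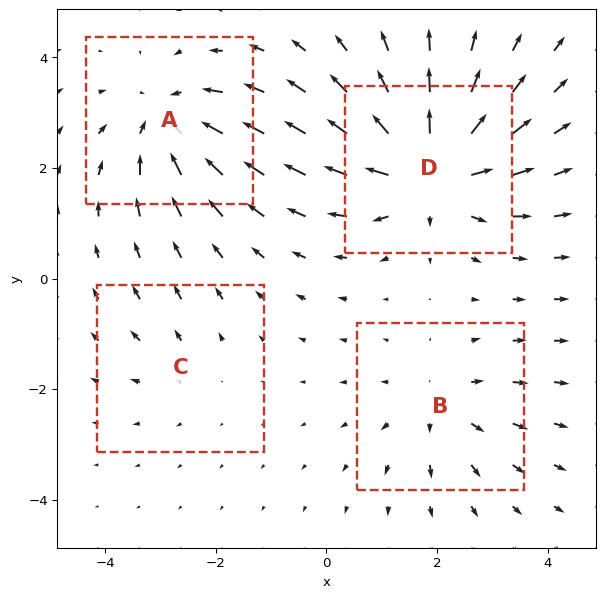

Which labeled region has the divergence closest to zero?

C

Divergence at each region's feature centre — A: about -5, B: about +3, C: about +2, D: about +7. Region C is closest to zero.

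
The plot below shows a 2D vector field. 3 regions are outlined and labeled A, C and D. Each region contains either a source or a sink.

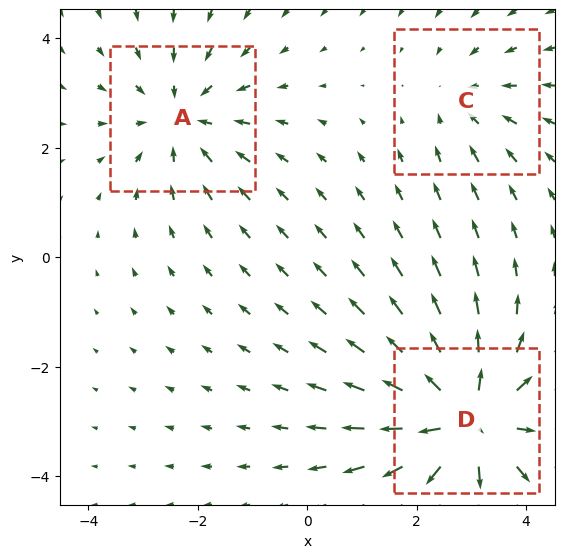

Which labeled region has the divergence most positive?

D

Divergence at each region's feature centre — A: about -3, C: about -2, D: about +4. Region D is most positive.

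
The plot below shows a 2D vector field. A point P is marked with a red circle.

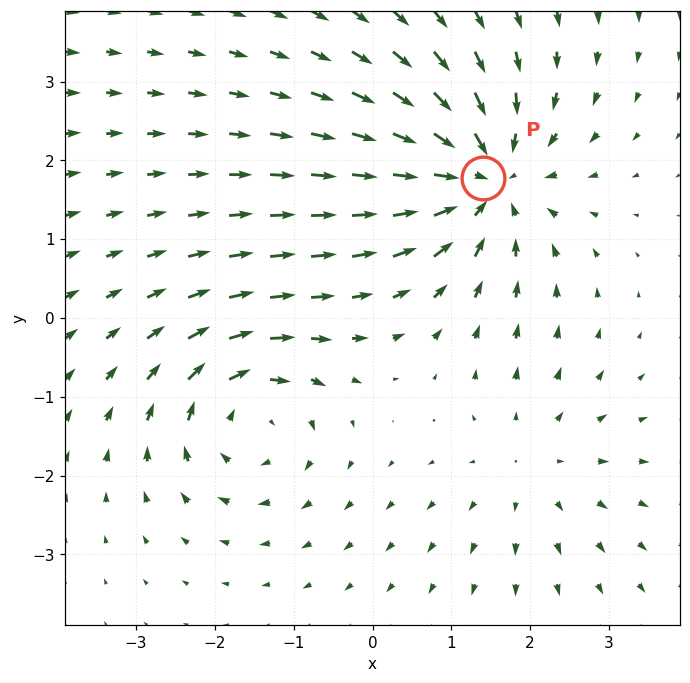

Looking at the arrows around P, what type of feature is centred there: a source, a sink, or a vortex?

sink

At P (1.4, 1.8) the arrows converge inward. Divergence about -5, curl ≈0 — negative divergence with near-zero curl is a sink.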